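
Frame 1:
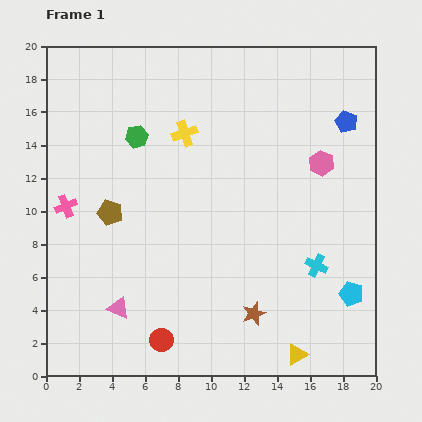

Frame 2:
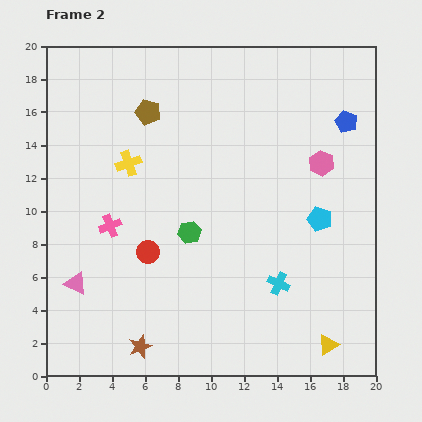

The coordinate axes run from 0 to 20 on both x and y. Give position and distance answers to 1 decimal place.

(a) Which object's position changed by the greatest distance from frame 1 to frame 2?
the brown star

(moved 7.2; next 6.6)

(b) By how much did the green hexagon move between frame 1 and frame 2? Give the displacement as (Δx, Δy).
(3.2, -5.8)

The green hexagon was at (5.5, 14.5) in frame 1 and (8.7, 8.7) in frame 2.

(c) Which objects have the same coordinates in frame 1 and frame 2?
the pink hexagon, the blue pentagon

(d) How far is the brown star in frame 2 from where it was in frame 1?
7.2

The brown star moved from (12.6, 3.8) to (5.7, 1.8), a distance of √(6.9² + 2.0²) ≈ 7.2.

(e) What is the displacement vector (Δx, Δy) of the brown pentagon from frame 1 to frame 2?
(2.3, 6.1)

The brown pentagon was at (3.9, 9.9) in frame 1 and (6.2, 16.0) in frame 2.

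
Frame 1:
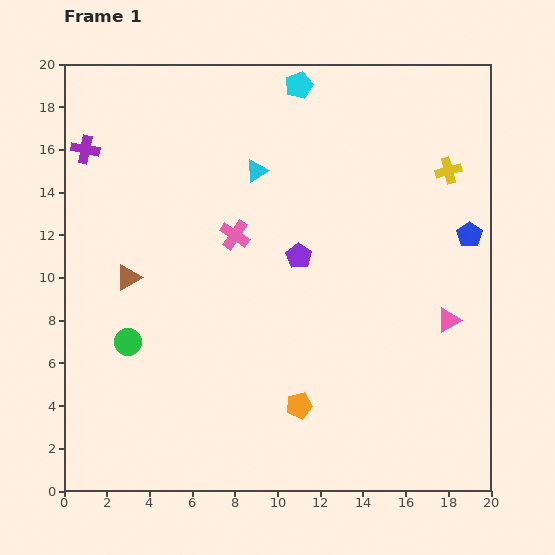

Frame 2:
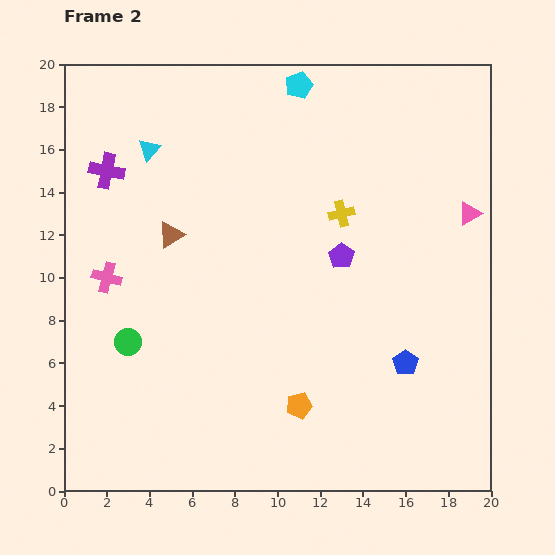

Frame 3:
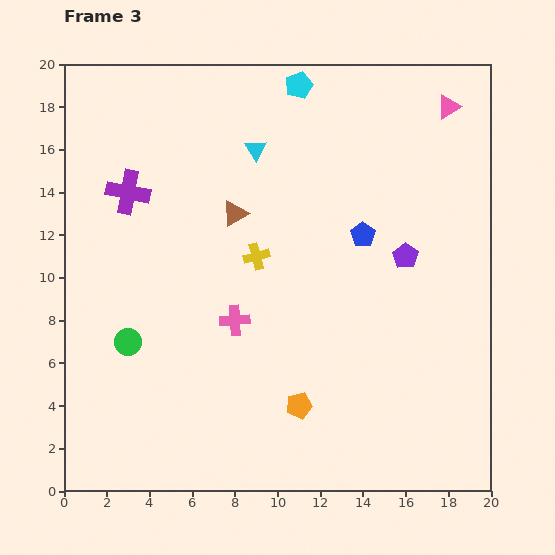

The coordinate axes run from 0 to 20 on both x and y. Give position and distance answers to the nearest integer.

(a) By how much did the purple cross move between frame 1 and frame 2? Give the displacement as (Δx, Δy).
(1, -1)

The purple cross was at (1, 16) in frame 1 and (2, 15) in frame 2.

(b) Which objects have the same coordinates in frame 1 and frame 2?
the green circle, the orange pentagon, the cyan pentagon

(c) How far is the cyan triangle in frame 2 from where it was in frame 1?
5

The cyan triangle moved from (9, 15) to (4, 16), a distance of √(5² + 1²) ≈ 5.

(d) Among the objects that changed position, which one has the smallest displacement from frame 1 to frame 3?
the cyan triangle

(moved 1)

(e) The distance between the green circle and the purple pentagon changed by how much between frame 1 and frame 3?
+5

Distance in frame 1: 9. Distance in frame 3: 14.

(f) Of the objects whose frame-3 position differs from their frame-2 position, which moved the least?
the purple cross

(moved 1)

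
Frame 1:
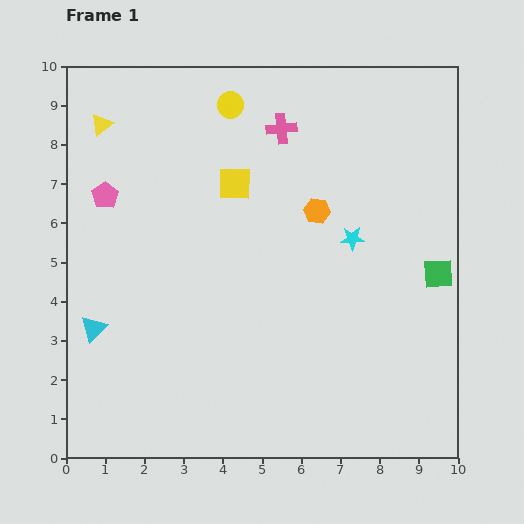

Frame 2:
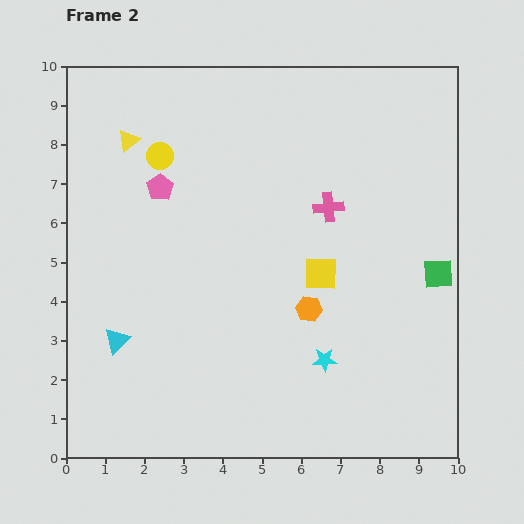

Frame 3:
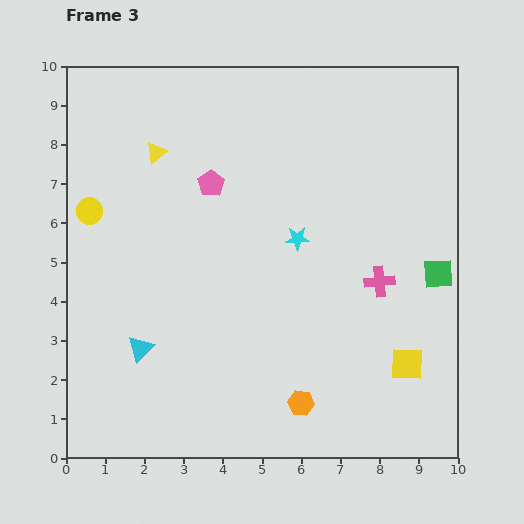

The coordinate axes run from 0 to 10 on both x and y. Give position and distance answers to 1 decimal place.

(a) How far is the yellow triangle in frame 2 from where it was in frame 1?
0.8

The yellow triangle moved from (0.9, 8.5) to (1.6, 8.1), a distance of √(0.7² + 0.4²) ≈ 0.8.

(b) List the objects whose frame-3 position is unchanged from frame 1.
the green square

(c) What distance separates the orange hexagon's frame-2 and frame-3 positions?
2.4

The orange hexagon moved from (6.2, 3.8) to (6.0, 1.4), a distance of √(0.2² + 2.4²) ≈ 2.4.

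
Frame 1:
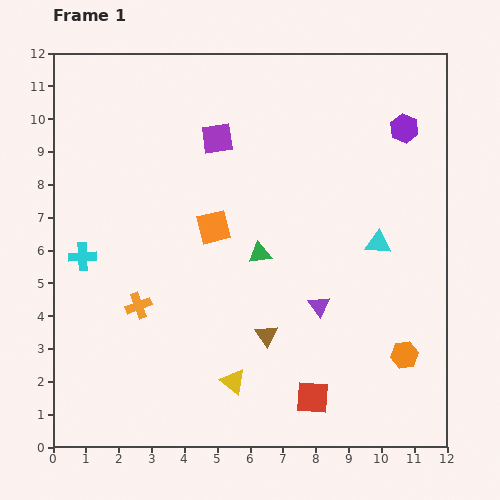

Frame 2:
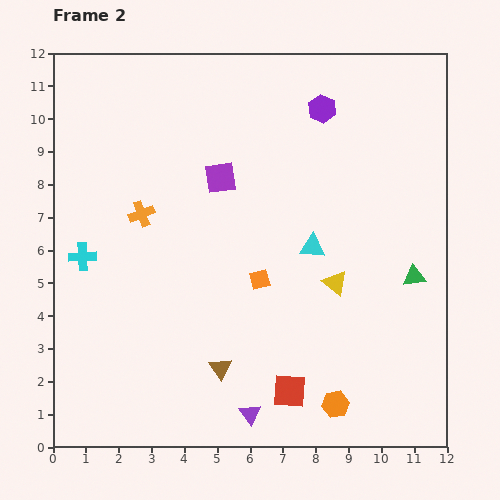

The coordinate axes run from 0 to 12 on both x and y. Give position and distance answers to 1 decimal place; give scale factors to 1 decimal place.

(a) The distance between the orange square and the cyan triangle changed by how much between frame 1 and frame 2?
-3.1

Distance in frame 1: 5.0. Distance in frame 2: 1.9.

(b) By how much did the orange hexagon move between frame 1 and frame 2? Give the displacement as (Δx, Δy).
(-2.1, -1.5)

The orange hexagon was at (10.7, 2.8) in frame 1 and (8.6, 1.3) in frame 2.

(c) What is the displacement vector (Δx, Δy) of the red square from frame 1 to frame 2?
(-0.7, 0.2)

The red square was at (7.9, 1.5) in frame 1 and (7.2, 1.7) in frame 2.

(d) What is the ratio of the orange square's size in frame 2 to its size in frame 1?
0.6×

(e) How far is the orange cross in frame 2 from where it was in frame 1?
2.8

The orange cross moved from (2.6, 4.3) to (2.7, 7.1), a distance of √(0.1² + 2.8²) ≈ 2.8.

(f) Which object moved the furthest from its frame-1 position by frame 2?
the green triangle

(moved 4.8; next 4.3)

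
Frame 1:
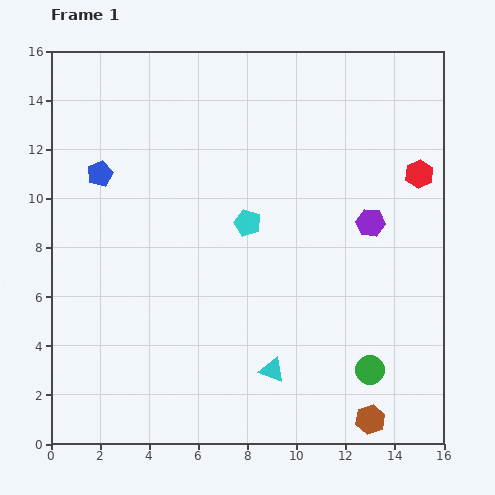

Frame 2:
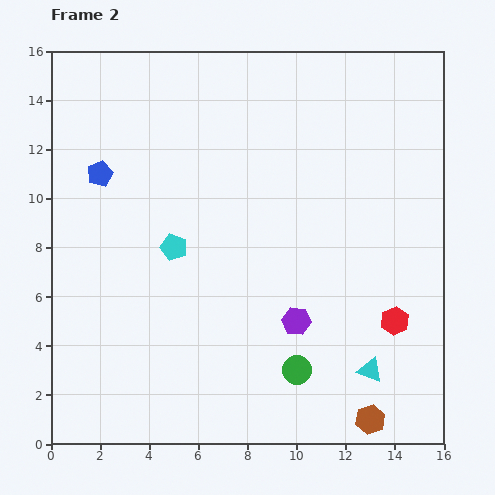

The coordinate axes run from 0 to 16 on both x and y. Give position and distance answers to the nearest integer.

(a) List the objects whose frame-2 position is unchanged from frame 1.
the brown hexagon, the blue pentagon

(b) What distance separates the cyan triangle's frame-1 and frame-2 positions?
4

The cyan triangle moved from (9, 3) to (13, 3), a distance of √(4² + 0²) ≈ 4.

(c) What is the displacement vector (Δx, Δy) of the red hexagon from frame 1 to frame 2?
(-1, -6)

The red hexagon was at (15, 11) in frame 1 and (14, 5) in frame 2.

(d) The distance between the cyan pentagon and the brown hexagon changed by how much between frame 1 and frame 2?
+2

Distance in frame 1: 9. Distance in frame 2: 11.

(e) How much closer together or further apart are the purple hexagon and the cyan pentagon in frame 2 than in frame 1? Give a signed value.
+1

Distance in frame 1: 5. Distance in frame 2: 6.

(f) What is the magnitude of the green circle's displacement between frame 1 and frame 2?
3

The green circle moved from (13, 3) to (10, 3), a distance of √(3² + 0²) ≈ 3.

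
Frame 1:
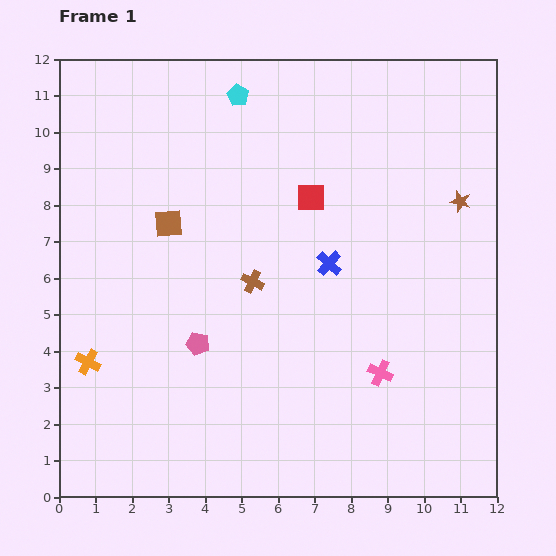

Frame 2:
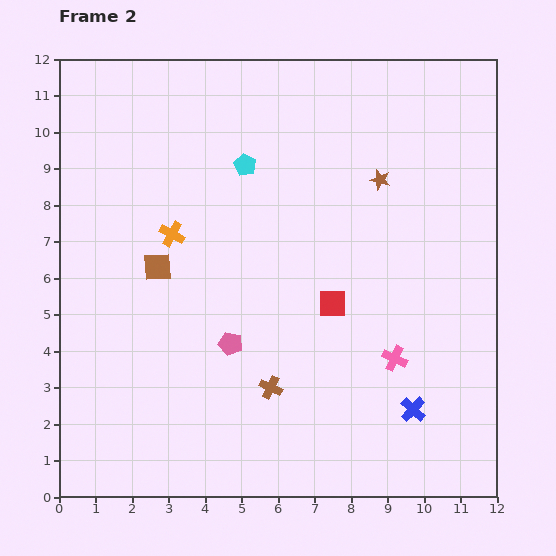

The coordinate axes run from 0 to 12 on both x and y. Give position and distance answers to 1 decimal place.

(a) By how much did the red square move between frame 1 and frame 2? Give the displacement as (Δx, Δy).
(0.6, -2.9)

The red square was at (6.9, 8.2) in frame 1 and (7.5, 5.3) in frame 2.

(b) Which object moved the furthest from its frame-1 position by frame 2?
the blue cross

(moved 4.6; next 4.2)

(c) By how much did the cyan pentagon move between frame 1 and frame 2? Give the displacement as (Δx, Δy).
(0.2, -1.9)

The cyan pentagon was at (4.9, 11.0) in frame 1 and (5.1, 9.1) in frame 2.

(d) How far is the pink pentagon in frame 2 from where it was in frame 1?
0.9

The pink pentagon moved from (3.8, 4.2) to (4.7, 4.2), a distance of √(0.9² + 0.0²) ≈ 0.9.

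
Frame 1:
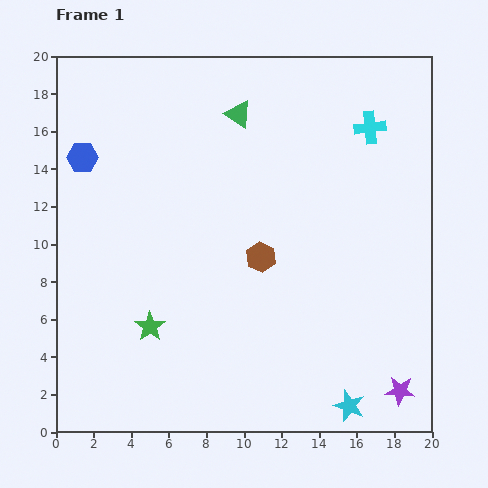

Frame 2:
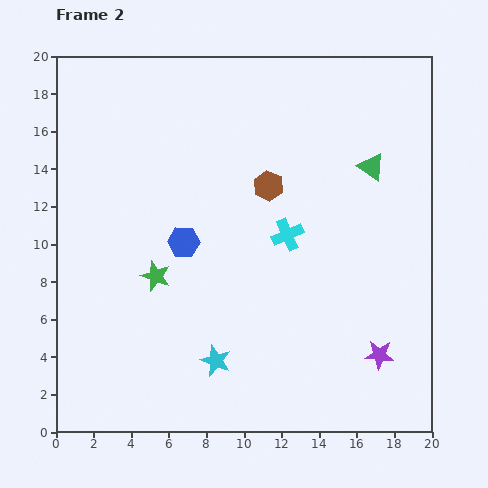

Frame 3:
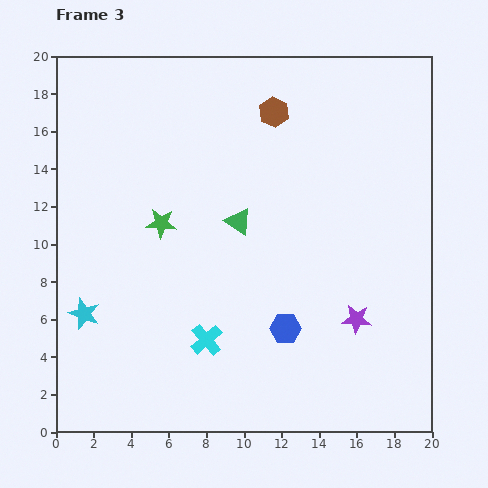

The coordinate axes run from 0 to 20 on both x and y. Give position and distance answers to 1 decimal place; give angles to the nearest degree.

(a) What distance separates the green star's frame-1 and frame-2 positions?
2.7

The green star moved from (5.0, 5.6) to (5.3, 8.3), a distance of √(0.3² + 2.7²) ≈ 2.7.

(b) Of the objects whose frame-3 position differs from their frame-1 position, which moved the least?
the purple star

(moved 4.4)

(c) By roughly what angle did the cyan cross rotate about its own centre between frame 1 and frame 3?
35° counter-clockwise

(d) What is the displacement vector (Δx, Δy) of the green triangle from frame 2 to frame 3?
(-7.1, -2.9)

The green triangle was at (16.8, 14.1) in frame 2 and (9.7, 11.2) in frame 3.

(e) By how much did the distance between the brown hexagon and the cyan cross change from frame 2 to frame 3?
+9.8

Distance in frame 2: 2.8. Distance in frame 3: 12.6.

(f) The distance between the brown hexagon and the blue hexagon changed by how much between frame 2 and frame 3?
+6.1

Distance in frame 2: 5.4. Distance in frame 3: 11.5.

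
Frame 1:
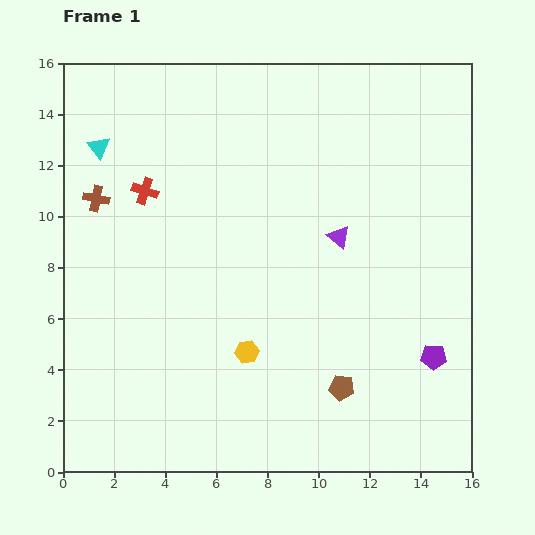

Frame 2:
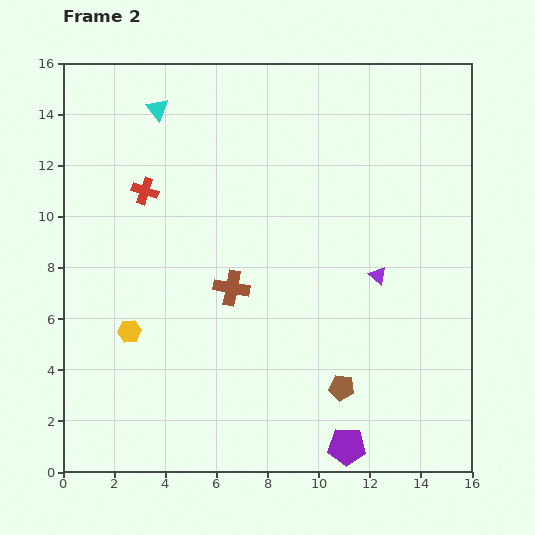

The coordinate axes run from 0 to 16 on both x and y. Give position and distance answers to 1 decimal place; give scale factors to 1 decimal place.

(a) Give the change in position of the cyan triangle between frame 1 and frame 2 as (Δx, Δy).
(2.3, 1.5)

The cyan triangle was at (1.4, 12.7) in frame 1 and (3.7, 14.2) in frame 2.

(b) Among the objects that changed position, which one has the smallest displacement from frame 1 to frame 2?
the purple triangle

(moved 2.1)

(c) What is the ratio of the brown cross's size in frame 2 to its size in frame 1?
1.4×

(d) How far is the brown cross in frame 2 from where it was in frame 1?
6.4

The brown cross moved from (1.3, 10.7) to (6.6, 7.2), a distance of √(5.3² + 3.5²) ≈ 6.4.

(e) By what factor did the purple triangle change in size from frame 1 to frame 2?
0.8×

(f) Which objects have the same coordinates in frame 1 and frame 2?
the brown pentagon, the red cross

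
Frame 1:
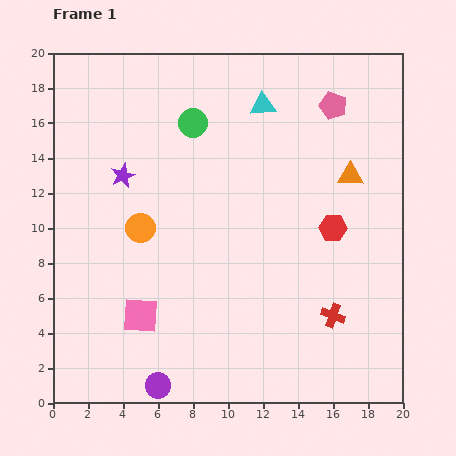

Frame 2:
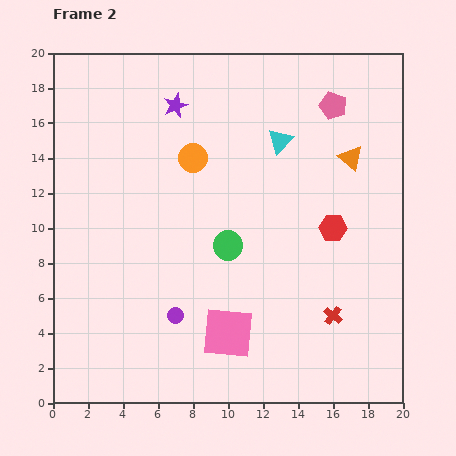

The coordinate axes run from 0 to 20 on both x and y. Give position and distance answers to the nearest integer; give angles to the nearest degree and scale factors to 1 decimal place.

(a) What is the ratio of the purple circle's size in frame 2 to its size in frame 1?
0.7×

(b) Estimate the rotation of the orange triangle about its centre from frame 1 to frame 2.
39° clockwise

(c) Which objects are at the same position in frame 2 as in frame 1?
the red cross, the pink pentagon, the red hexagon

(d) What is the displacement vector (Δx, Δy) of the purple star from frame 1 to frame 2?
(3, 4)

The purple star was at (4, 13) in frame 1 and (7, 17) in frame 2.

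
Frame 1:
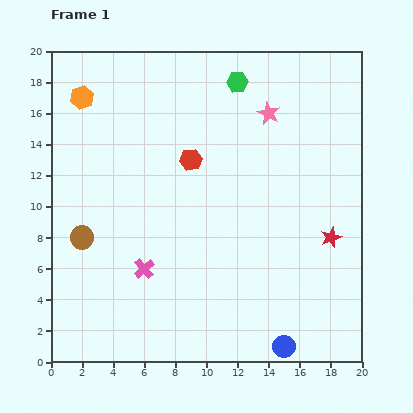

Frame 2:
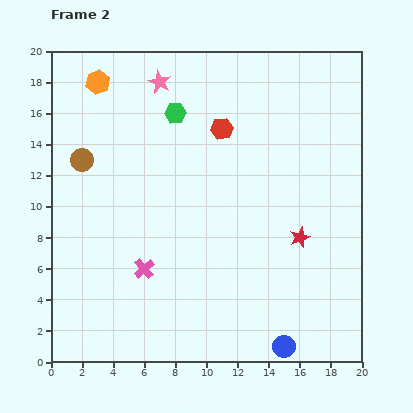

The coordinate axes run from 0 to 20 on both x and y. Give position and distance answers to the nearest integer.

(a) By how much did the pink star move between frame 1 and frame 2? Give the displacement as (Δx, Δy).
(-7, 2)

The pink star was at (14, 16) in frame 1 and (7, 18) in frame 2.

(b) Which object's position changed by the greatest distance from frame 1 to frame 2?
the pink star

(moved 7; next 5)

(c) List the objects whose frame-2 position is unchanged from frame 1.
the pink cross, the blue circle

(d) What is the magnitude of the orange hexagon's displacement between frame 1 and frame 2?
1

The orange hexagon moved from (2, 17) to (3, 18), a distance of √(1² + 1²) ≈ 1.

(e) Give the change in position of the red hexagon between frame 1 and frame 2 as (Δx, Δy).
(2, 2)

The red hexagon was at (9, 13) in frame 1 and (11, 15) in frame 2.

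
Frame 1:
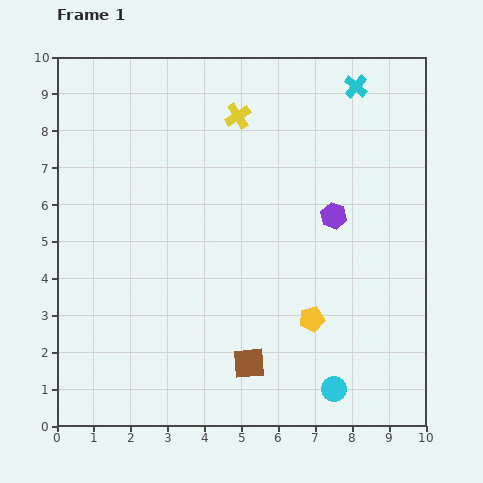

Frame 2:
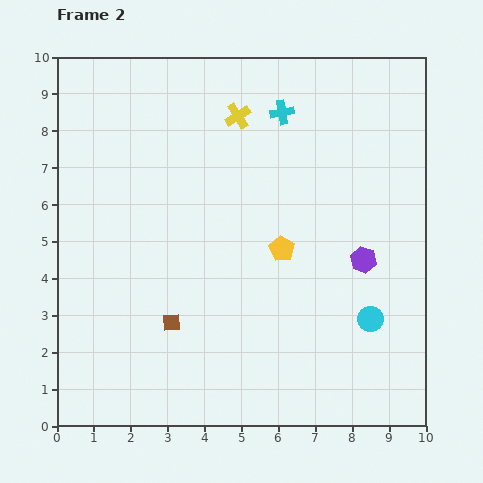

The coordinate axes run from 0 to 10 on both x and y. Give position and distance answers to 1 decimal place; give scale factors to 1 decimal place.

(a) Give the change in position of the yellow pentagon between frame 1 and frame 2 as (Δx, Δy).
(-0.8, 1.9)

The yellow pentagon was at (6.9, 2.9) in frame 1 and (6.1, 4.8) in frame 2.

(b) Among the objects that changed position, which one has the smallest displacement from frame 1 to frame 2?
the purple hexagon

(moved 1.4)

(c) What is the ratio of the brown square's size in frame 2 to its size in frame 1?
0.6×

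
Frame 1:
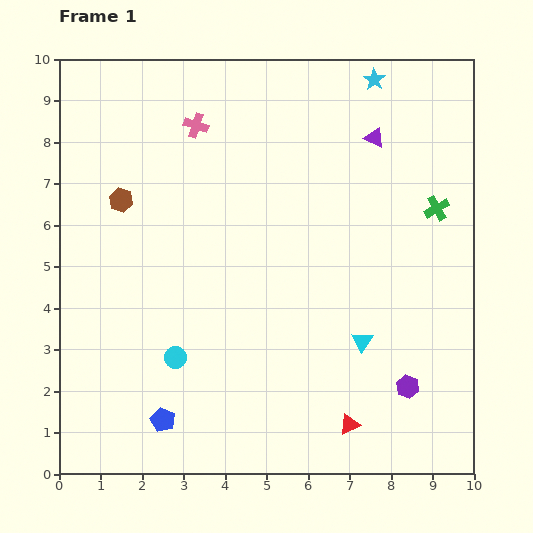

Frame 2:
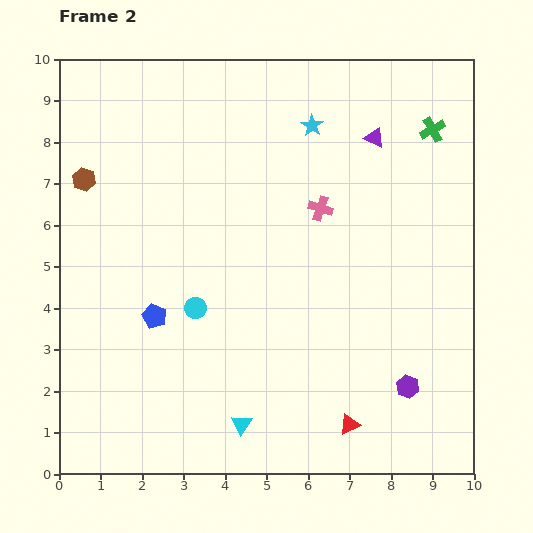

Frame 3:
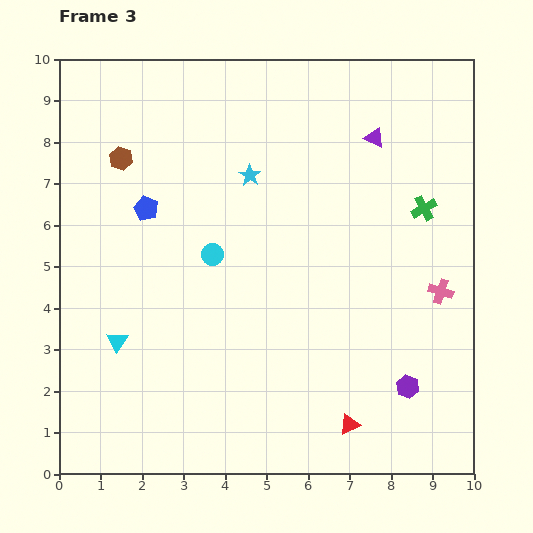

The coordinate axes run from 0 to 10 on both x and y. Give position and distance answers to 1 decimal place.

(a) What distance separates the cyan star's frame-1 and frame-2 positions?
1.9

The cyan star moved from (7.6, 9.5) to (6.1, 8.4), a distance of √(1.5² + 1.1²) ≈ 1.9.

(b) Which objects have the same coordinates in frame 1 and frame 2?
the red triangle, the purple hexagon, the purple triangle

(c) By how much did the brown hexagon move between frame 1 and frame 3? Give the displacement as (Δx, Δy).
(0.0, 1.0)

The brown hexagon was at (1.5, 6.6) in frame 1 and (1.5, 7.6) in frame 3.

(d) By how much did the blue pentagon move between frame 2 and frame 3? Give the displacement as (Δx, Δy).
(-0.2, 2.6)

The blue pentagon was at (2.3, 3.8) in frame 2 and (2.1, 6.4) in frame 3.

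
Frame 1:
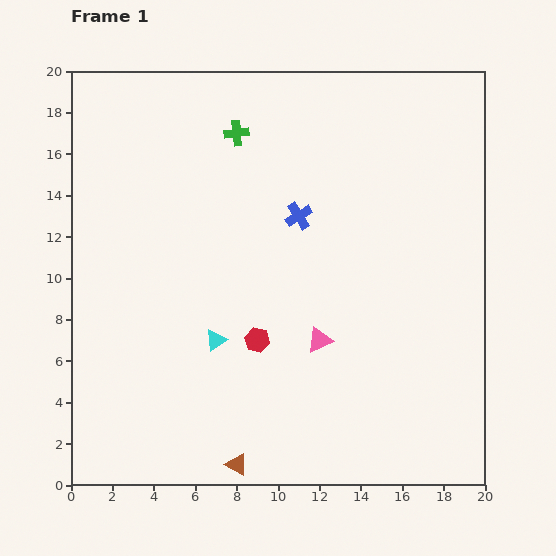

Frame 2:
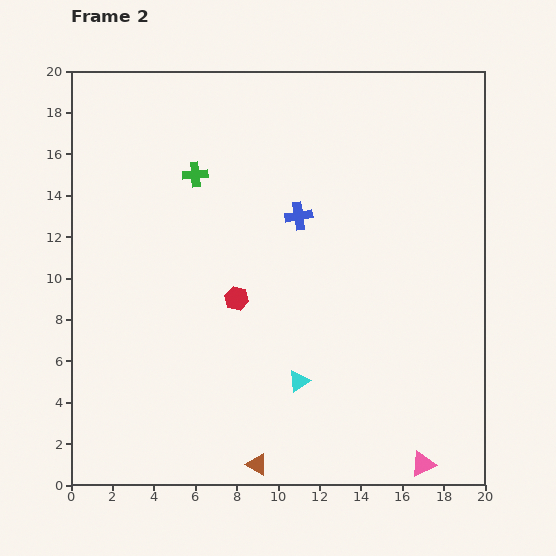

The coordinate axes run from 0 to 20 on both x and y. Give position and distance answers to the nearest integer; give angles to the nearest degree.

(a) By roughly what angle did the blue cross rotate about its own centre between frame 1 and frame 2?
23° clockwise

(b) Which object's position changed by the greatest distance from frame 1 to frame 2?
the pink triangle

(moved 8; next 4)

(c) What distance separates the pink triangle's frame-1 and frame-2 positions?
8

The pink triangle moved from (12, 7) to (17, 1), a distance of √(5² + 6²) ≈ 8.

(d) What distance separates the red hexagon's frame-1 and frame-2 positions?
2

The red hexagon moved from (9, 7) to (8, 9), a distance of √(1² + 2²) ≈ 2.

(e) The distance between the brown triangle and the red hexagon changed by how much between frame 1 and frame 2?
+2

Distance in frame 1: 6. Distance in frame 2: 8.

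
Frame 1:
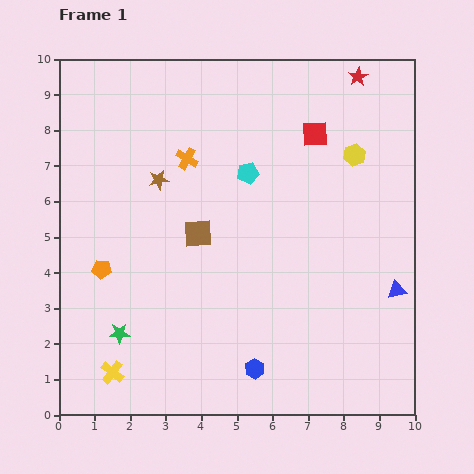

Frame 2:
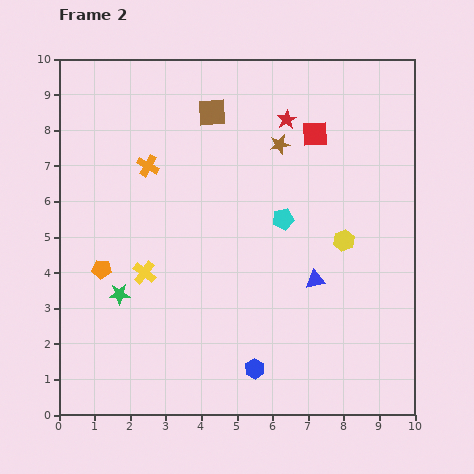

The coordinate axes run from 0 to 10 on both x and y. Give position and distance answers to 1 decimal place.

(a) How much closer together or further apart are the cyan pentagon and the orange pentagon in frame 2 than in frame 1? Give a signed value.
+0.4

Distance in frame 1: 4.9. Distance in frame 2: 5.3.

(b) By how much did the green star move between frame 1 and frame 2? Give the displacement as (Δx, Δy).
(0.0, 1.1)

The green star was at (1.7, 2.3) in frame 1 and (1.7, 3.4) in frame 2.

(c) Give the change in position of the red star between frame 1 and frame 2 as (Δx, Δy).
(-2.0, -1.2)

The red star was at (8.4, 9.5) in frame 1 and (6.4, 8.3) in frame 2.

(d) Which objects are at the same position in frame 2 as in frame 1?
the blue hexagon, the red square, the orange pentagon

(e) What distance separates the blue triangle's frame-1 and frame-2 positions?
2.3

The blue triangle moved from (9.5, 3.5) to (7.2, 3.8), a distance of √(2.3² + 0.3²) ≈ 2.3.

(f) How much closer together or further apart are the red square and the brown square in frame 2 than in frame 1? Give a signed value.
-1.3

Distance in frame 1: 4.3. Distance in frame 2: 3.0.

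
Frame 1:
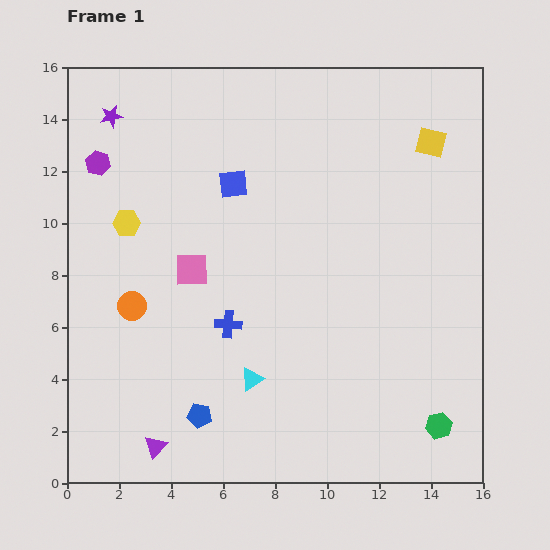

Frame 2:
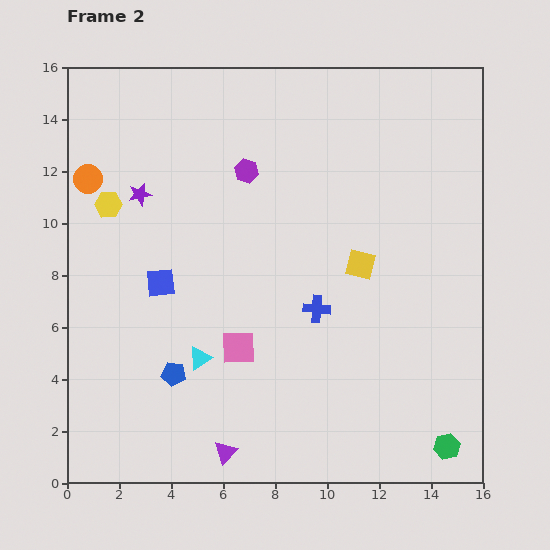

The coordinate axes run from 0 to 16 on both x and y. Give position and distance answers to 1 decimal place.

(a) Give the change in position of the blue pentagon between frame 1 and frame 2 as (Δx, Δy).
(-1.0, 1.6)

The blue pentagon was at (5.1, 2.6) in frame 1 and (4.1, 4.2) in frame 2.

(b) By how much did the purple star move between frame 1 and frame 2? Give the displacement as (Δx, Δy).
(1.1, -3.0)

The purple star was at (1.7, 14.1) in frame 1 and (2.8, 11.1) in frame 2.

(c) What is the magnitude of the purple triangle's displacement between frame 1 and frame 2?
2.7

The purple triangle moved from (3.4, 1.4) to (6.1, 1.2), a distance of √(2.7² + 0.2²) ≈ 2.7.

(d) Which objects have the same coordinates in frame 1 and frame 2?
none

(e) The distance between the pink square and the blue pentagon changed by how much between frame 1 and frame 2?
-2.9

Distance in frame 1: 5.6. Distance in frame 2: 2.7.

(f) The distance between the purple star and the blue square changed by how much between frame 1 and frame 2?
-1.9

Distance in frame 1: 5.4. Distance in frame 2: 3.5.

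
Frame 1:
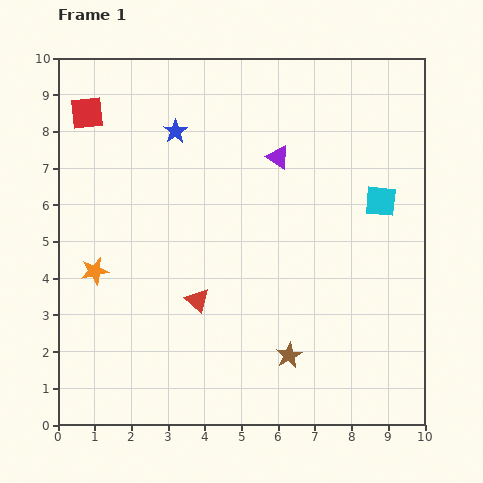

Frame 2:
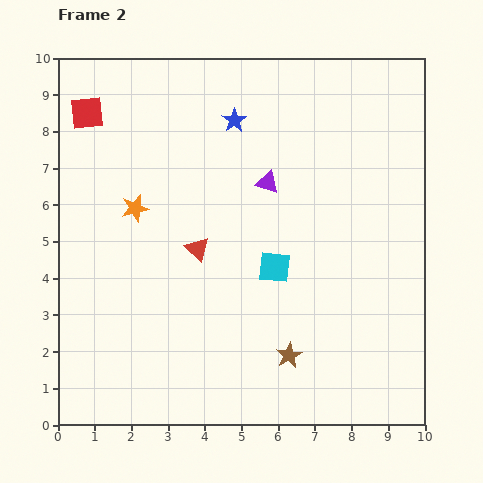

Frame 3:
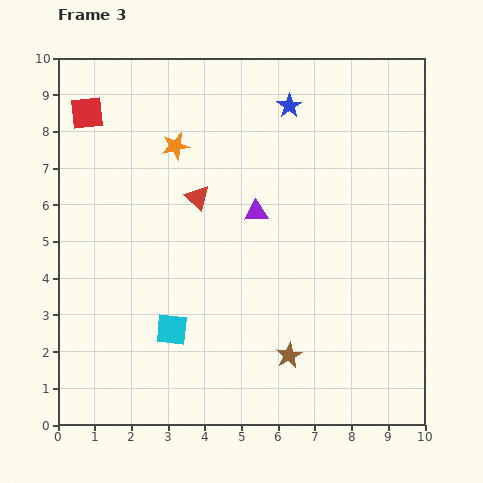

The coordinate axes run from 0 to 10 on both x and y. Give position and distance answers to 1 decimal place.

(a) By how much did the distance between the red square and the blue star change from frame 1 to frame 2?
+1.5

Distance in frame 1: 2.5. Distance in frame 2: 4.0.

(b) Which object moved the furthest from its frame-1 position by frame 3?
the cyan square

(moved 6.7; next 4.0)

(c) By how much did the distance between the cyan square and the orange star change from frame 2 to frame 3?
+0.9

Distance in frame 2: 4.1. Distance in frame 3: 5.0.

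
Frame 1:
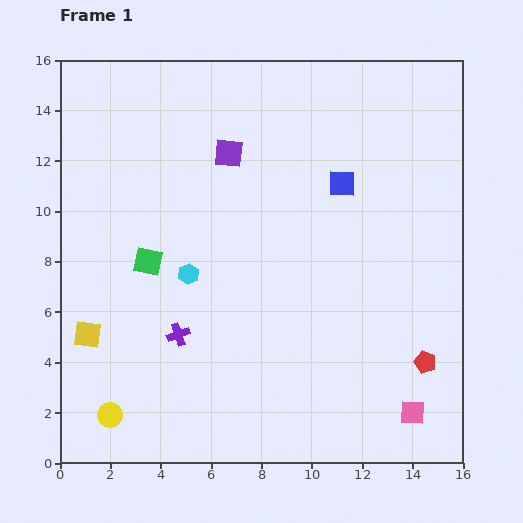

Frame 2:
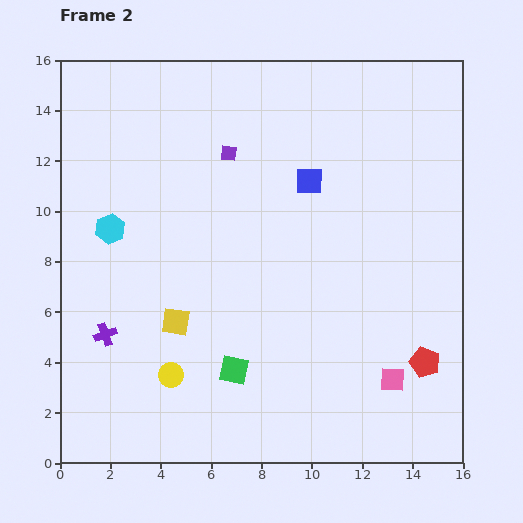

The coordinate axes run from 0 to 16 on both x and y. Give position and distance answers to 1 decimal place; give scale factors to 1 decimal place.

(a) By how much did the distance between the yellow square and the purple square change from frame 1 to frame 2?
-2.1

Distance in frame 1: 9.1. Distance in frame 2: 7.0.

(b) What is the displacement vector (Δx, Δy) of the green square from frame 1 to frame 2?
(3.4, -4.3)

The green square was at (3.5, 8.0) in frame 1 and (6.9, 3.7) in frame 2.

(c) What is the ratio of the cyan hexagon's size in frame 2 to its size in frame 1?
1.4×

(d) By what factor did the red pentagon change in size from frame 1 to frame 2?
1.4×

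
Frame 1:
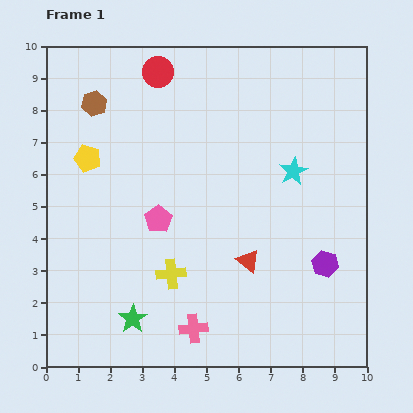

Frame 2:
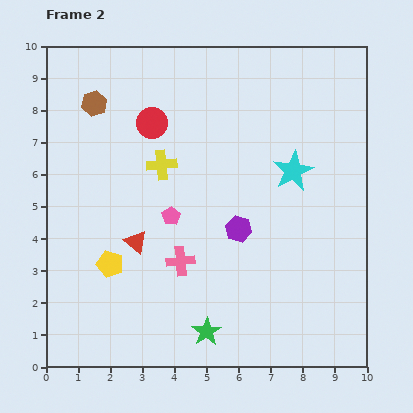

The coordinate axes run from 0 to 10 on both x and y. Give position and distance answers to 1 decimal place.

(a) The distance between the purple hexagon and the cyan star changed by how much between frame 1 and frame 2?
-0.6

Distance in frame 1: 3.1. Distance in frame 2: 2.5.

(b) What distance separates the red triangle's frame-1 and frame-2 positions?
3.6

The red triangle moved from (6.3, 3.3) to (2.8, 3.9), a distance of √(3.5² + 0.6²) ≈ 3.6.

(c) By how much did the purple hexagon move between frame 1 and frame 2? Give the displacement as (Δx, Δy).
(-2.7, 1.1)

The purple hexagon was at (8.7, 3.2) in frame 1 and (6.0, 4.3) in frame 2.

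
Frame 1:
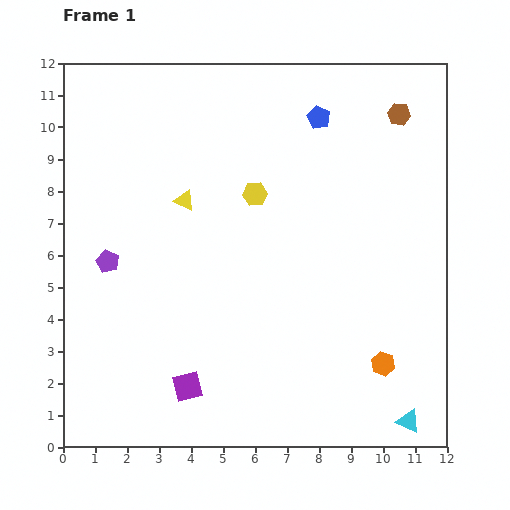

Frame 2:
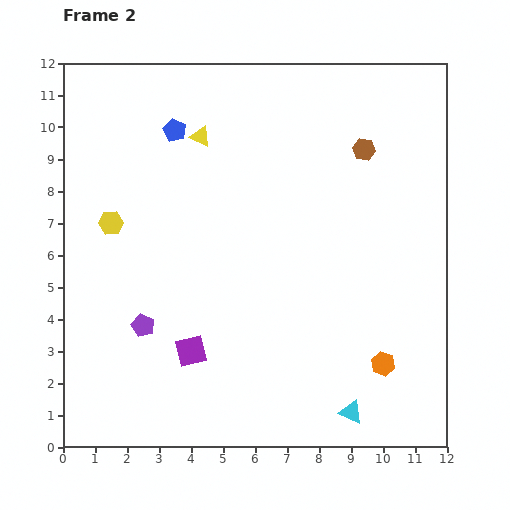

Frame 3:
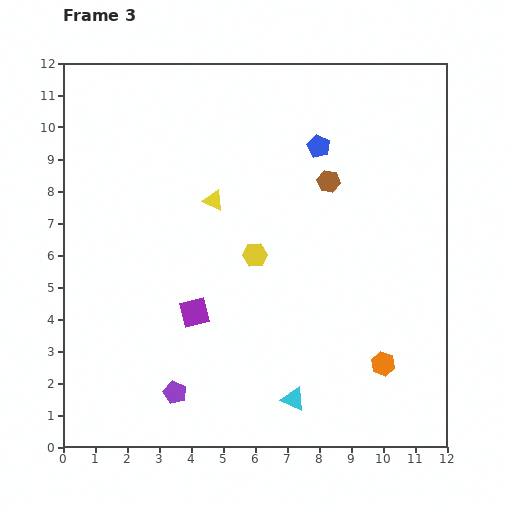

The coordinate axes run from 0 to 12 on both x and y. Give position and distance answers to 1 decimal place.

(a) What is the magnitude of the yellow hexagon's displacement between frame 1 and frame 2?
4.6

The yellow hexagon moved from (6.0, 7.9) to (1.5, 7.0), a distance of √(4.5² + 0.9²) ≈ 4.6.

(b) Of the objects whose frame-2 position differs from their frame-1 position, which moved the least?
the purple square

(moved 1.1)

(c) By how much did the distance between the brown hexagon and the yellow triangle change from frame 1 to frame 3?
-3.6

Distance in frame 1: 7.2. Distance in frame 3: 3.6.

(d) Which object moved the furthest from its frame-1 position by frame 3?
the purple pentagon

(moved 4.6; next 3.7)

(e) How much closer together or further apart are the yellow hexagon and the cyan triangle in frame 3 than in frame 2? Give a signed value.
-4.8

Distance in frame 2: 9.5. Distance in frame 3: 4.7.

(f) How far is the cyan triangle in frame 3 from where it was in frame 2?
1.8

The cyan triangle moved from (9.0, 1.1) to (7.2, 1.5), a distance of √(1.8² + 0.4²) ≈ 1.8.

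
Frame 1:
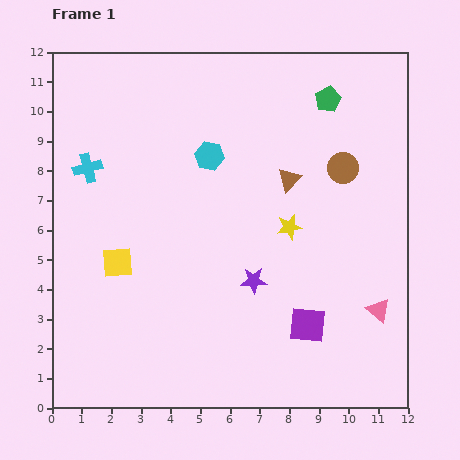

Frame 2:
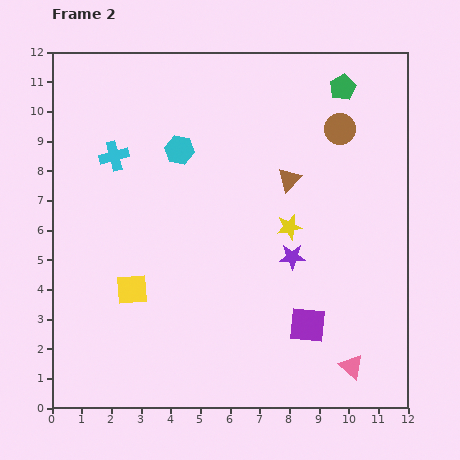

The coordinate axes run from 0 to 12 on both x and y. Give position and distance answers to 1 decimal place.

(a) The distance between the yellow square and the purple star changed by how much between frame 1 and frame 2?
+0.9

Distance in frame 1: 4.6. Distance in frame 2: 5.5.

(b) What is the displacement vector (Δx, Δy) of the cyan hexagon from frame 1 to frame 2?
(-1.0, 0.2)

The cyan hexagon was at (5.3, 8.5) in frame 1 and (4.3, 8.7) in frame 2.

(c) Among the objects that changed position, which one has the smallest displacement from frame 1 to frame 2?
the green pentagon

(moved 0.6)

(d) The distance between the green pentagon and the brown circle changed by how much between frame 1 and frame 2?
-1.0

Distance in frame 1: 2.4. Distance in frame 2: 1.4.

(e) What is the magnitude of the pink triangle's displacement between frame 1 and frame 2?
2.1

The pink triangle moved from (11.0, 3.3) to (10.1, 1.4), a distance of √(0.9² + 1.9²) ≈ 2.1.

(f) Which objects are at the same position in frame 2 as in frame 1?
the brown triangle, the yellow star, the purple square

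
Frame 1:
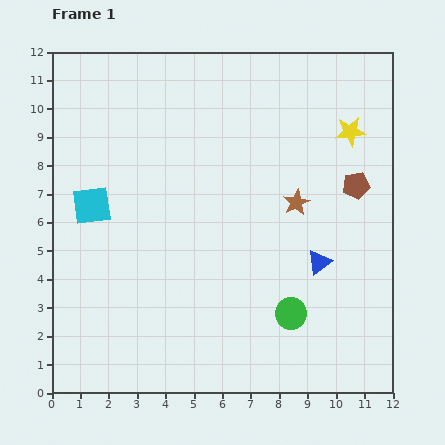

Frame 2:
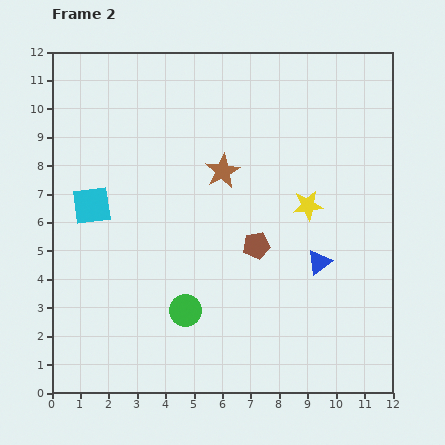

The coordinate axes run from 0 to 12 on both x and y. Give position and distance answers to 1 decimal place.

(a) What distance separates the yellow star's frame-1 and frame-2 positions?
3.0

The yellow star moved from (10.5, 9.2) to (9.0, 6.6), a distance of √(1.5² + 2.6²) ≈ 3.0.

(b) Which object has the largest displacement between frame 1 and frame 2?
the brown pentagon

(moved 4.1; next 3.7)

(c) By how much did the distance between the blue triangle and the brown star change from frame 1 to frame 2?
+2.5

Distance in frame 1: 2.2. Distance in frame 2: 4.7.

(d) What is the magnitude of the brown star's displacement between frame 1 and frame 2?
2.8

The brown star moved from (8.6, 6.7) to (6.0, 7.8), a distance of √(2.6² + 1.1²) ≈ 2.8.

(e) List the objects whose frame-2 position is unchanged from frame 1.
the cyan square, the blue triangle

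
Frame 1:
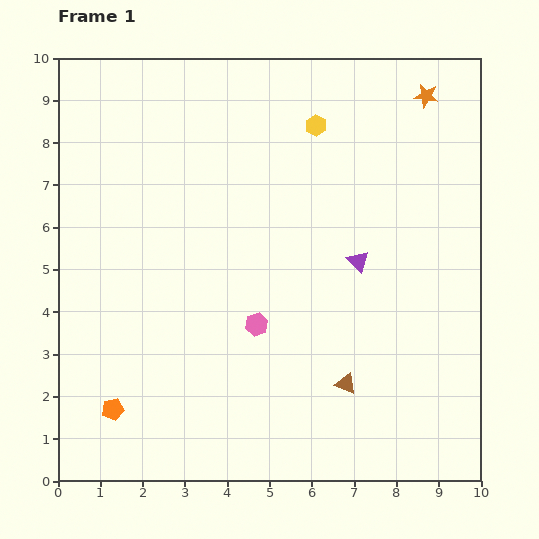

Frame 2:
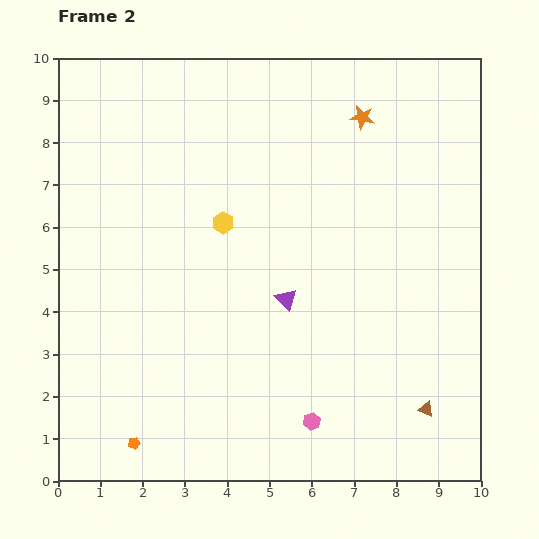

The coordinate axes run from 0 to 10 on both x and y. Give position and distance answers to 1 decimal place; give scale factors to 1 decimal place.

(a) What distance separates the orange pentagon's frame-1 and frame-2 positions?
0.9

The orange pentagon moved from (1.3, 1.7) to (1.8, 0.9), a distance of √(0.5² + 0.8²) ≈ 0.9.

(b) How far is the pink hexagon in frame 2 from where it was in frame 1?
2.6

The pink hexagon moved from (4.7, 3.7) to (6.0, 1.4), a distance of √(1.3² + 2.3²) ≈ 2.6.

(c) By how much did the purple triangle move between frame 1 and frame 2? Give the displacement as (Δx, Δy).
(-1.7, -0.9)

The purple triangle was at (7.1, 5.2) in frame 1 and (5.4, 4.3) in frame 2.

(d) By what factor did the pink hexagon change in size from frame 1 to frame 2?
0.8×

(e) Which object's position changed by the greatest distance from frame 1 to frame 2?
the yellow hexagon

(moved 3.2; next 2.6)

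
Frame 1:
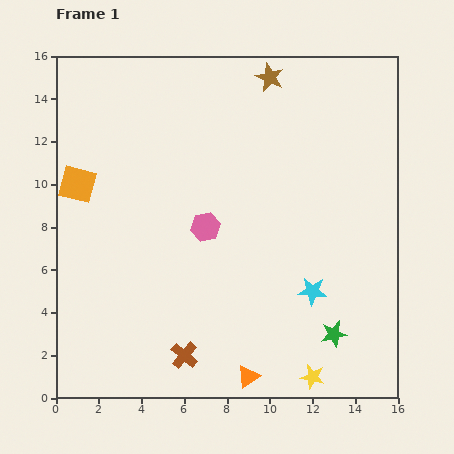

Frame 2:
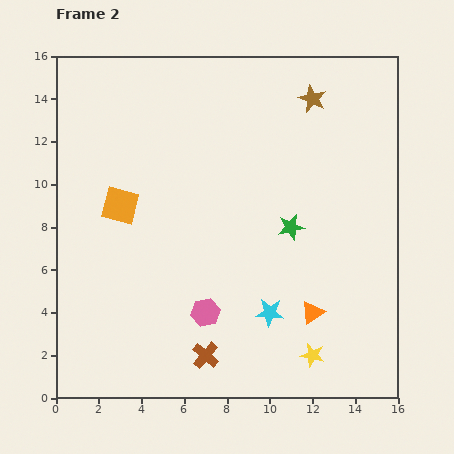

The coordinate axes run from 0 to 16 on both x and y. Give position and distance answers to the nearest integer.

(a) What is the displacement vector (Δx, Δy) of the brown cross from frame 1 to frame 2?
(1, 0)

The brown cross was at (6, 2) in frame 1 and (7, 2) in frame 2.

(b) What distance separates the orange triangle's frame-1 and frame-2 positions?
4

The orange triangle moved from (9, 1) to (12, 4), a distance of √(3² + 3²) ≈ 4.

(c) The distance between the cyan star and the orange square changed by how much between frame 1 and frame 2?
-3

Distance in frame 1: 12. Distance in frame 2: 9.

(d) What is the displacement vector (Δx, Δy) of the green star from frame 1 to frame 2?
(-2, 5)

The green star was at (13, 3) in frame 1 and (11, 8) in frame 2.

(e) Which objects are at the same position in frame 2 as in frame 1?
none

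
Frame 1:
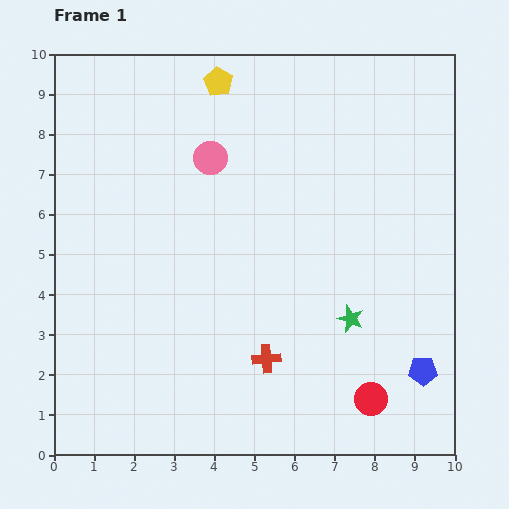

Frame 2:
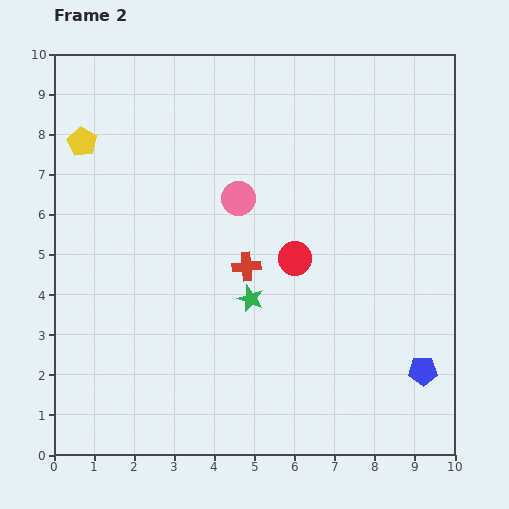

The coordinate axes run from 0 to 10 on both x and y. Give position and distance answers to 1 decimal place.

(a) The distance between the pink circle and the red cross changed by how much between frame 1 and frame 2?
-3.5

Distance in frame 1: 5.2. Distance in frame 2: 1.7.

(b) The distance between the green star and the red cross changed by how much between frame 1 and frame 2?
-1.5

Distance in frame 1: 2.3. Distance in frame 2: 0.8.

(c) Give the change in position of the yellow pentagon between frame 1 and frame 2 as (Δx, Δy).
(-3.4, -1.5)

The yellow pentagon was at (4.1, 9.3) in frame 1 and (0.7, 7.8) in frame 2.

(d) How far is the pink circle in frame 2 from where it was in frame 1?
1.2

The pink circle moved from (3.9, 7.4) to (4.6, 6.4), a distance of √(0.7² + 1.0²) ≈ 1.2.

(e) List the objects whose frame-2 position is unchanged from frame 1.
the blue pentagon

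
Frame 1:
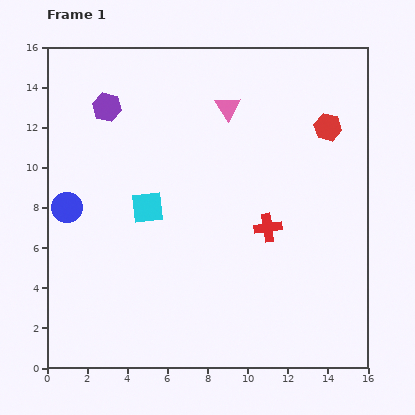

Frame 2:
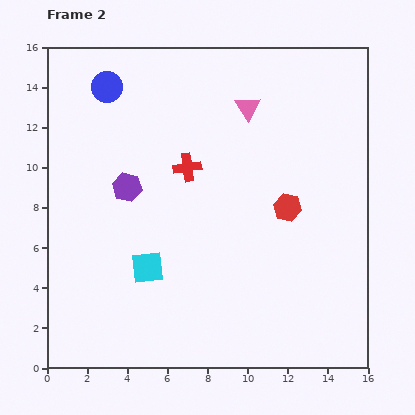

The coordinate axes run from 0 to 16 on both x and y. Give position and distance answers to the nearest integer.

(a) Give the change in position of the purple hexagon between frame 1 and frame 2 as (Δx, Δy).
(1, -4)

The purple hexagon was at (3, 13) in frame 1 and (4, 9) in frame 2.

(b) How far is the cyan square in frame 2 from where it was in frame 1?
3

The cyan square moved from (5, 8) to (5, 5), a distance of √(0² + 3²) ≈ 3.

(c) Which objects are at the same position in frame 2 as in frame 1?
none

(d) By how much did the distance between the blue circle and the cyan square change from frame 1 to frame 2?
+5

Distance in frame 1: 4. Distance in frame 2: 9.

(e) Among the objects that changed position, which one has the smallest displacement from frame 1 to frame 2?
the pink triangle

(moved 1)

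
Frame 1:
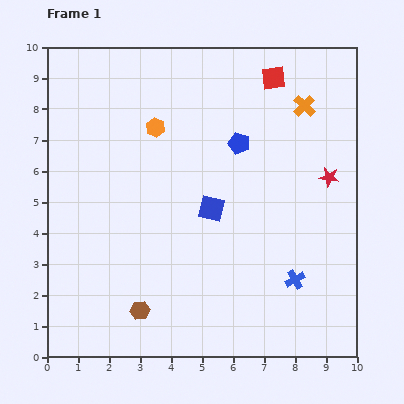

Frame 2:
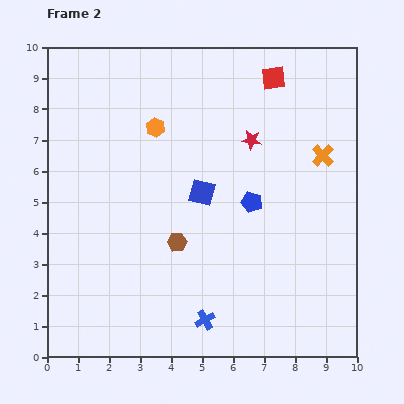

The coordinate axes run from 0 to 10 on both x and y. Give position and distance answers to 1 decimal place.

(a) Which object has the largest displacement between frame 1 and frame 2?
the blue cross

(moved 3.2; next 2.8)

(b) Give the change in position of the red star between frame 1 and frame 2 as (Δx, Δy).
(-2.5, 1.2)

The red star was at (9.1, 5.8) in frame 1 and (6.6, 7.0) in frame 2.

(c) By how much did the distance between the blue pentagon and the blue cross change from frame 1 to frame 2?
-0.7

Distance in frame 1: 4.8. Distance in frame 2: 4.1.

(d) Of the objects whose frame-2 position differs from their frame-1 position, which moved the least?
the blue square

(moved 0.6)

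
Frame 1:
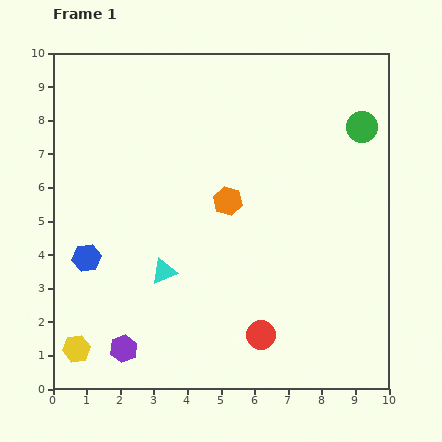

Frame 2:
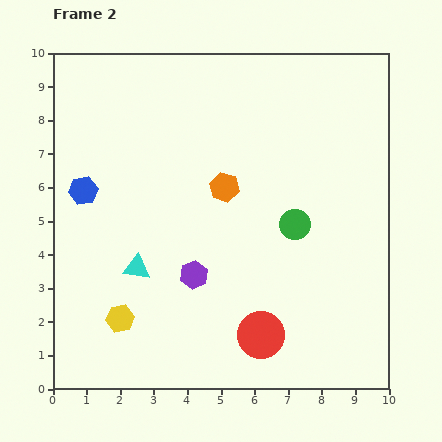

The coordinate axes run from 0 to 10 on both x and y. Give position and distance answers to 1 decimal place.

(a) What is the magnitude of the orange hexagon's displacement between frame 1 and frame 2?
0.4

The orange hexagon moved from (5.2, 5.6) to (5.1, 6.0), a distance of √(0.1² + 0.4²) ≈ 0.4.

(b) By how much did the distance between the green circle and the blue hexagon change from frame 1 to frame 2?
-2.7

Distance in frame 1: 9.1. Distance in frame 2: 6.4.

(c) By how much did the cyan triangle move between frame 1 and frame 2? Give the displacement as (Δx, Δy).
(-0.8, 0.1)

The cyan triangle was at (3.3, 3.5) in frame 1 and (2.5, 3.6) in frame 2.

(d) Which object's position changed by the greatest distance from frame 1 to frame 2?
the green circle

(moved 3.5; next 3.0)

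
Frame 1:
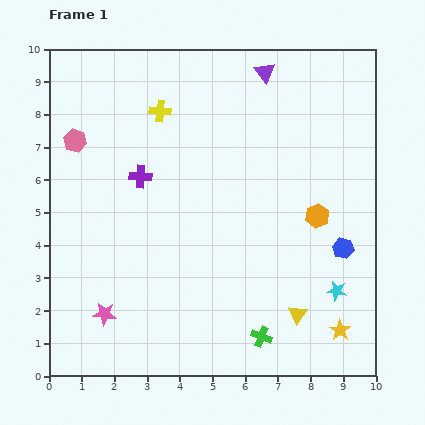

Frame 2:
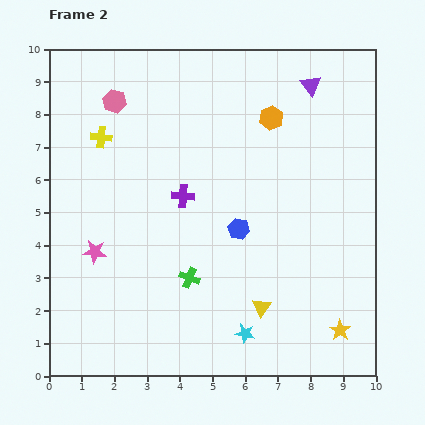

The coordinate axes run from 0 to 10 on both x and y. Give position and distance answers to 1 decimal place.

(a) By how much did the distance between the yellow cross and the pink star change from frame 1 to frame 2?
-2.9

Distance in frame 1: 6.4. Distance in frame 2: 3.5.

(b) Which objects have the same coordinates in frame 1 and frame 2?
the yellow star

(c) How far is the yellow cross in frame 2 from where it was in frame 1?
2.0

The yellow cross moved from (3.4, 8.1) to (1.6, 7.3), a distance of √(1.8² + 0.8²) ≈ 2.0.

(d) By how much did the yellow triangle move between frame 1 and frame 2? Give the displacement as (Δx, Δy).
(-1.1, 0.2)

The yellow triangle was at (7.6, 1.9) in frame 1 and (6.5, 2.1) in frame 2.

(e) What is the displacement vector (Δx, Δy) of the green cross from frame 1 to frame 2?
(-2.2, 1.8)

The green cross was at (6.5, 1.2) in frame 1 and (4.3, 3.0) in frame 2.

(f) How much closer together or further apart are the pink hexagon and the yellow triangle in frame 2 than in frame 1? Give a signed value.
-0.9

Distance in frame 1: 8.6. Distance in frame 2: 7.7.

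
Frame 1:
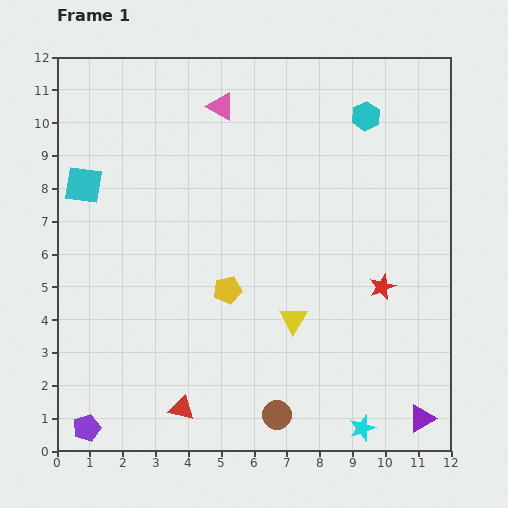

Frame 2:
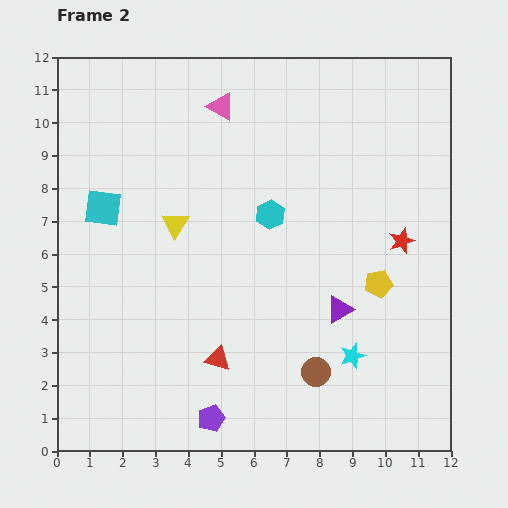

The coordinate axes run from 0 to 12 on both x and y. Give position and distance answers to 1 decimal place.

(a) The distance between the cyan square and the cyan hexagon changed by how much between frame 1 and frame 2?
-3.8

Distance in frame 1: 8.9. Distance in frame 2: 5.1.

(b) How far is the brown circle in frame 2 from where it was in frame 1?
1.8

The brown circle moved from (6.7, 1.1) to (7.9, 2.4), a distance of √(1.2² + 1.3²) ≈ 1.8.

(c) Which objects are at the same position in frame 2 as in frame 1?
the pink triangle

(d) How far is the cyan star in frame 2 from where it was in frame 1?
2.2

The cyan star moved from (9.3, 0.7) to (9.0, 2.9), a distance of √(0.3² + 2.2²) ≈ 2.2.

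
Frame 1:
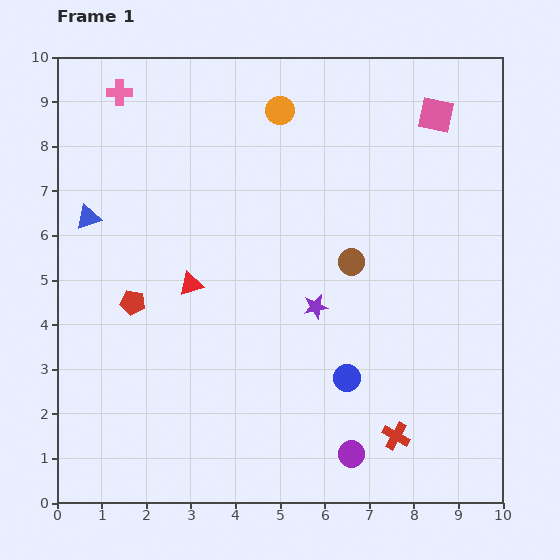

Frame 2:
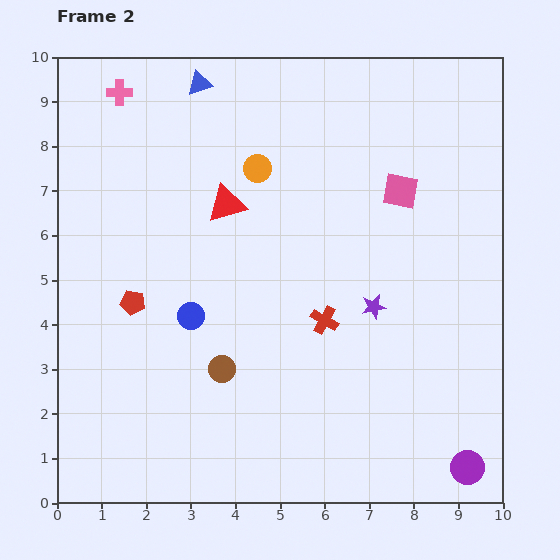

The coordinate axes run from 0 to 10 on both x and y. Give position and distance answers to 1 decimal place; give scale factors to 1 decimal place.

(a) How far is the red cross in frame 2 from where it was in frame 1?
3.1

The red cross moved from (7.6, 1.5) to (6.0, 4.1), a distance of √(1.6² + 2.6²) ≈ 3.1.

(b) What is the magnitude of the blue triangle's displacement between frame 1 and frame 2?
3.9

The blue triangle moved from (0.7, 6.4) to (3.2, 9.4), a distance of √(2.5² + 3.0²) ≈ 3.9.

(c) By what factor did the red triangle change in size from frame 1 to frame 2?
1.6×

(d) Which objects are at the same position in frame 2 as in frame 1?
the pink cross, the red pentagon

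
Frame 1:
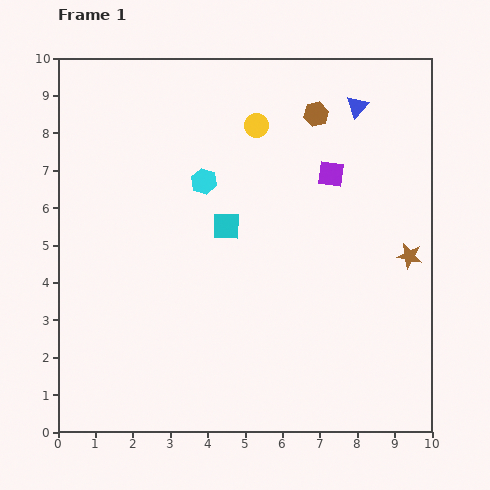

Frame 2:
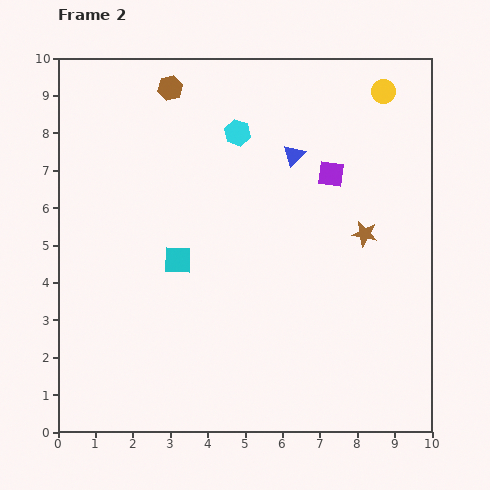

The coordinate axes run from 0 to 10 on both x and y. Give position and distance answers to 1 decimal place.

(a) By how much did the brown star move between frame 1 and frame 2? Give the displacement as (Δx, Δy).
(-1.2, 0.6)

The brown star was at (9.4, 4.7) in frame 1 and (8.2, 5.3) in frame 2.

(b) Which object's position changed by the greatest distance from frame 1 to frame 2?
the brown hexagon

(moved 4.0; next 3.5)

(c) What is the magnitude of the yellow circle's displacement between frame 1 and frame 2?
3.5

The yellow circle moved from (5.3, 8.2) to (8.7, 9.1), a distance of √(3.4² + 0.9²) ≈ 3.5.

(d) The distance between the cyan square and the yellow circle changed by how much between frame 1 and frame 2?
+4.3

Distance in frame 1: 2.8. Distance in frame 2: 7.1.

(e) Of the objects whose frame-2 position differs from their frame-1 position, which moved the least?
the brown star

(moved 1.3)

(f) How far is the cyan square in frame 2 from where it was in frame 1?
1.6

The cyan square moved from (4.5, 5.5) to (3.2, 4.6), a distance of √(1.3² + 0.9²) ≈ 1.6.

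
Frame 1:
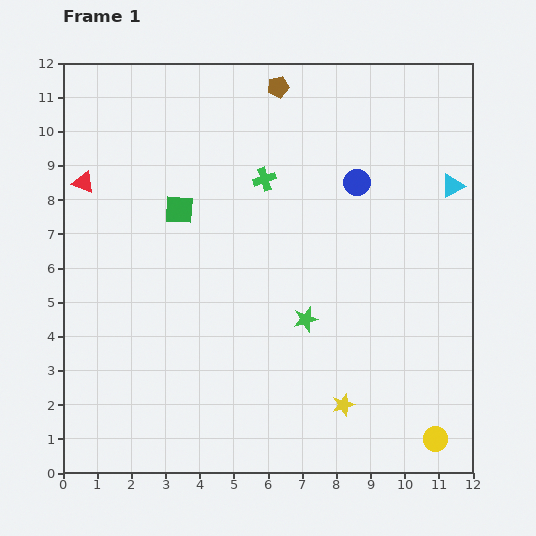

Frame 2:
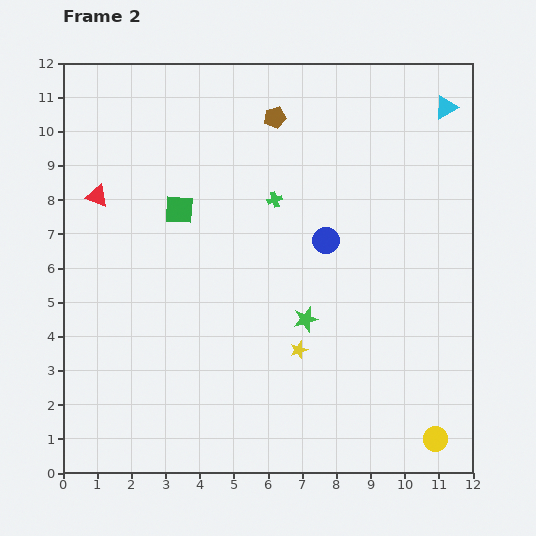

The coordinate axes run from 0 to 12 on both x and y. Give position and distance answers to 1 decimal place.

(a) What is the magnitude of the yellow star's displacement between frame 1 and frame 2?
2.1

The yellow star moved from (8.2, 2.0) to (6.9, 3.6), a distance of √(1.3² + 1.6²) ≈ 2.1.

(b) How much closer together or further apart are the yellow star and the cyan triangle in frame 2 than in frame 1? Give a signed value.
+1.1

Distance in frame 1: 7.2. Distance in frame 2: 8.3.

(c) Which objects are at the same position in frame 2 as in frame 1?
the green square, the green star, the yellow circle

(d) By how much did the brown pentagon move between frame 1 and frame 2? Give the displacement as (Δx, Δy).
(-0.1, -0.9)

The brown pentagon was at (6.3, 11.3) in frame 1 and (6.2, 10.4) in frame 2.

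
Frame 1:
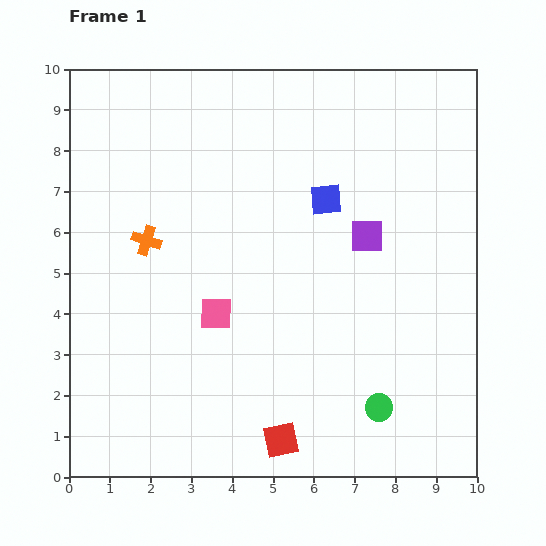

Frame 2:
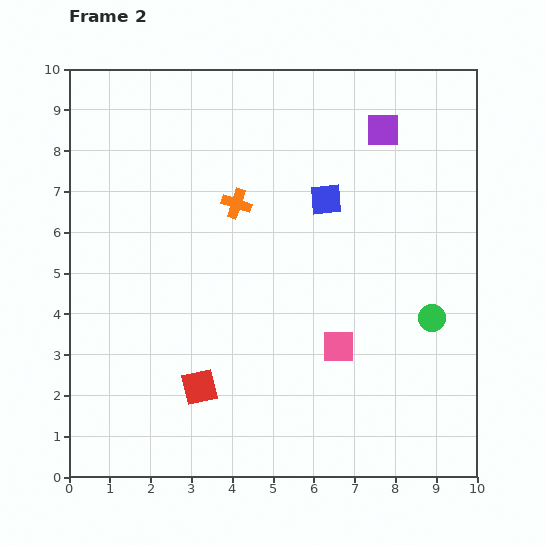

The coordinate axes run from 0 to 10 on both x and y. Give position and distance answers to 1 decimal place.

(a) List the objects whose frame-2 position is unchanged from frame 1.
the blue square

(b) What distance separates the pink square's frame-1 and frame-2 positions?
3.1

The pink square moved from (3.6, 4.0) to (6.6, 3.2), a distance of √(3.0² + 0.8²) ≈ 3.1.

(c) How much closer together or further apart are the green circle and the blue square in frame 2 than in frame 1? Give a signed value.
-1.4

Distance in frame 1: 5.3. Distance in frame 2: 3.9.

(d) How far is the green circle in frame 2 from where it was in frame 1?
2.6

The green circle moved from (7.6, 1.7) to (8.9, 3.9), a distance of √(1.3² + 2.2²) ≈ 2.6.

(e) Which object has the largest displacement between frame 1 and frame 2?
the pink square

(moved 3.1; next 2.6)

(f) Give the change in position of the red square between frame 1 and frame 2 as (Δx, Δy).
(-2.0, 1.3)

The red square was at (5.2, 0.9) in frame 1 and (3.2, 2.2) in frame 2.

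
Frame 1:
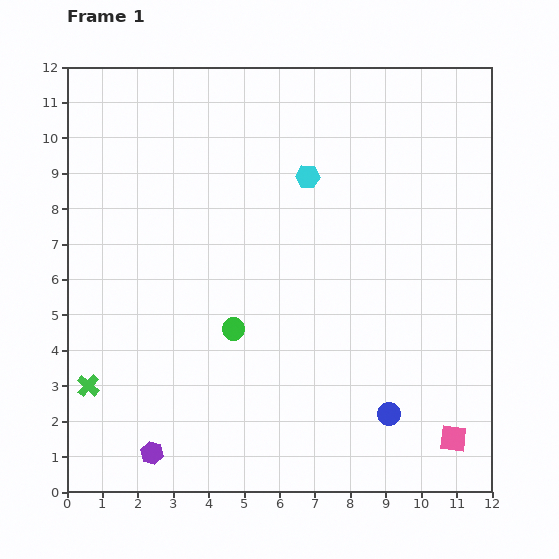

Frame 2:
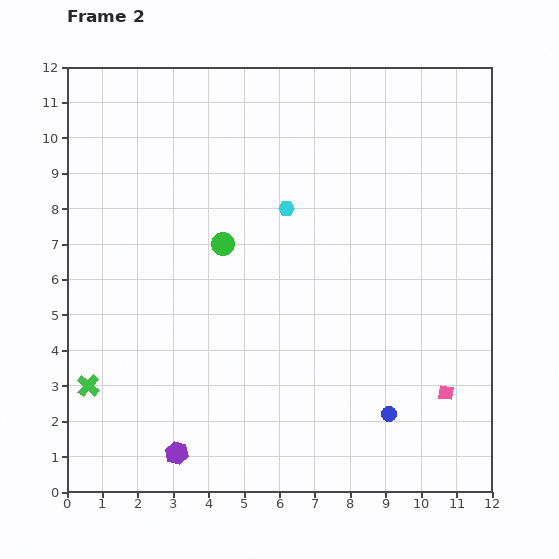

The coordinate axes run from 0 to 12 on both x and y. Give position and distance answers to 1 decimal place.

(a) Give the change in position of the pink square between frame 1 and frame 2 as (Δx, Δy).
(-0.2, 1.3)

The pink square was at (10.9, 1.5) in frame 1 and (10.7, 2.8) in frame 2.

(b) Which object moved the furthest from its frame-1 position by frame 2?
the green circle

(moved 2.4; next 1.3)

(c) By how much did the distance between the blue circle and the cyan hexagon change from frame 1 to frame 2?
-0.6

Distance in frame 1: 7.1. Distance in frame 2: 6.5.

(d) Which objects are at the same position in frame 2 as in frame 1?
the green cross, the blue circle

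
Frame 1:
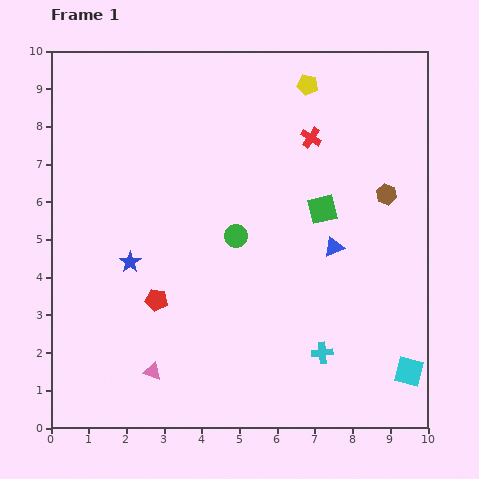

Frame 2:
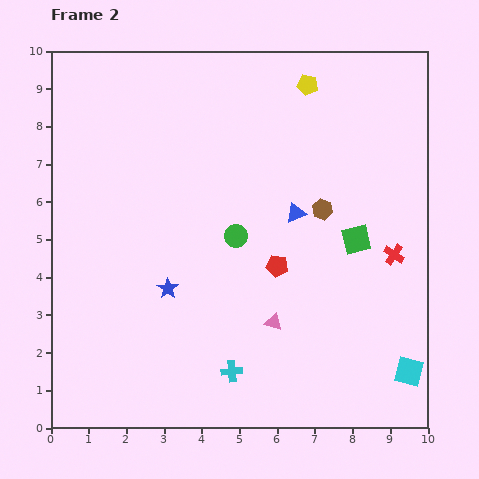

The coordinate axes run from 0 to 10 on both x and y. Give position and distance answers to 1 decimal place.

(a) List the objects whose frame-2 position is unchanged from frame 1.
the cyan square, the green circle, the yellow pentagon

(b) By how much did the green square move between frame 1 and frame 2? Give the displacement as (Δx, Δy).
(0.9, -0.8)

The green square was at (7.2, 5.8) in frame 1 and (8.1, 5.0) in frame 2.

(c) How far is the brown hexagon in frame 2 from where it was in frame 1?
1.7

The brown hexagon moved from (8.9, 6.2) to (7.2, 5.8), a distance of √(1.7² + 0.4²) ≈ 1.7.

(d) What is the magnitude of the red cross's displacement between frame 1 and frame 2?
3.8

The red cross moved from (6.9, 7.7) to (9.1, 4.6), a distance of √(2.2² + 3.1²) ≈ 3.8.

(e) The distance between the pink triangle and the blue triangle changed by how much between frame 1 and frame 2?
-2.8

Distance in frame 1: 5.8. Distance in frame 2: 3.0.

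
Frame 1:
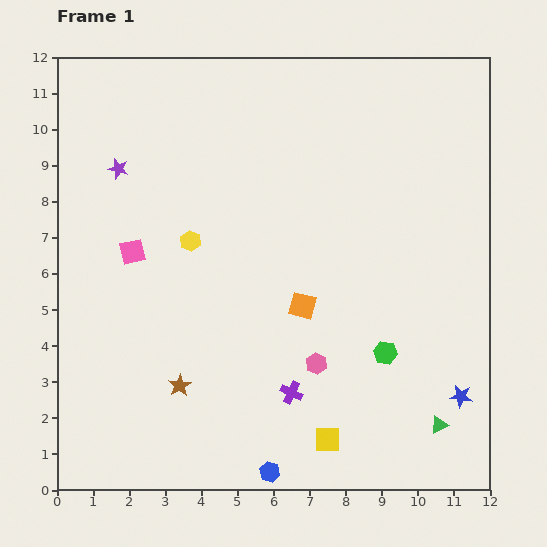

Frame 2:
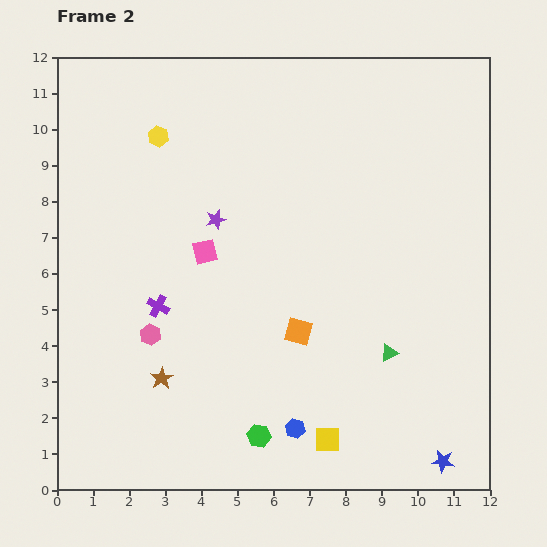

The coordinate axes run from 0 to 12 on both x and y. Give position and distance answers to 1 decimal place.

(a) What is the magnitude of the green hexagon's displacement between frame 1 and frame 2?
4.2

The green hexagon moved from (9.1, 3.8) to (5.6, 1.5), a distance of √(3.5² + 2.3²) ≈ 4.2.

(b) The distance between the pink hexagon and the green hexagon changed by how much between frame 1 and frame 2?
+2.2

Distance in frame 1: 1.9. Distance in frame 2: 4.1.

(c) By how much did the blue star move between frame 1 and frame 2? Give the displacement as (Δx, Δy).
(-0.5, -1.8)

The blue star was at (11.2, 2.6) in frame 1 and (10.7, 0.8) in frame 2.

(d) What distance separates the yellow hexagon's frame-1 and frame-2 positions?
3.0

The yellow hexagon moved from (3.7, 6.9) to (2.8, 9.8), a distance of √(0.9² + 2.9²) ≈ 3.0.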